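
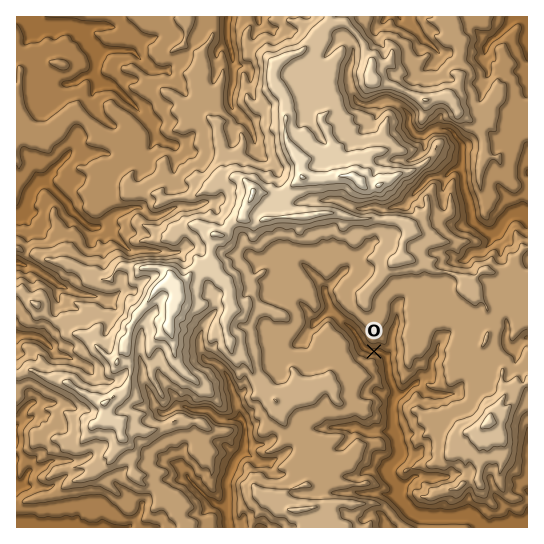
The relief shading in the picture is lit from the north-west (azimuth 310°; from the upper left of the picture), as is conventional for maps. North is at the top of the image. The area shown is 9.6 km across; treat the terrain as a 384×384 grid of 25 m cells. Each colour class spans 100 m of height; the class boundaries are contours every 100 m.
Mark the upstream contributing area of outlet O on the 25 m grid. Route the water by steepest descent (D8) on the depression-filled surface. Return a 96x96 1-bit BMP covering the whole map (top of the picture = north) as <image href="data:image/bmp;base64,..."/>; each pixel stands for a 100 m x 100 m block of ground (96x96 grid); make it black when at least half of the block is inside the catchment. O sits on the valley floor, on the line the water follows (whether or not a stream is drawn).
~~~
<image width="96" height="96" href="data:image/bmp;base64,Qk2+BAAAAAAAAD4AAAAoAAAAYAAAAGAAAAABAAEAAAAAAIAEAAATCwAAEwsAAAIAAAAAAAAA////AAAAAAAAAAAAAAAAAAAAAAAAAAAAAAAAAAAAAAAAAAAAAAAAAAAAAAAAAAAAAAAAAAAAAAAAAAAAAAAAAAAAAAAAAAAAAAAAAAAAAAAAAAAAAAAAAAAAAAAAAAAAAAAAAAAAAAAAAAAAAAAAAAAAAAAAAAAAAAAAAAAAAAAAAAAAAAAAAAAAAAAAAAAAAAAAAAAAAAAAAAAAAAAAAAAAAAAAAAAAAAAAAAAAAAAAAAAAAAAAAAAAAAAAAAAAAAAAAAAAAAAAAAAAAAAAAAAAAAAAAAAAAAAAAAAAAAAAAAAAAAAAAAAAAAAAAAAAAAAAAAAAAAAAAAAAAAAAAAAAAAAAAAAAAAAAAAAAAAAAAAAAAAAAAAAAAAAAAAAAAAAAAAAAAAAAAAAAAADgAAAAAAAAAAAAAAH4AAAAAAAAAAAAAAP+EAAAAAAAAAAAAAf/+AAAAAAAAAAAAAf//wAAAAAAAAAAAA///4AAAAAAAAAAAA///8AAAAAAAAAAAB///+AAAAAAAAAAAD///+AAAAAAAAAAAH///+AAAAAAAAAAAP///+AAAAAAAAAAAP///+AAAAAAAAAAAf///+AAAAAAAAAAAf///+AAAAAAAAAAAf///+AAAAAAAAAAAP///+AAAAAAAAAAAP///8AAAAAAAAAAAP///8AAAAAAAAAAAP///8AAAAAAAAAAAP///8AAAAAAAAAAAP///8AAAAAAAAAAAP///+AAAAAAAAAAAf////AAAAAAAAAAA/////gAAAAAAAAAB/////wAAAAAAAAAB/////wAAAAAAAAAB/////8AAAAAAAAAB/////8AAAAAAAAAB/////8AAAAAAAAAB/////+AAAAAAAAAB/////+AAAAAAAAAAP/////AAAAAAAAAAP/////AAAAAAAAAAHf///+AAAAAAAAAAAAD/AAAAAAAAAAAAAAAAAAAAAAAAAAAAAAAAAAAAAAAAAAAAAAAAAAAAAAAAAAAAAAAAAAAAAAAAAAAAAAAAAAAAAAAAAAAAAAAAAAAAAAAAAAAAAAAAAAAAAAAAAAAAAAAAAAAAAAAAAAAAAAAAAAAAAAAAAAAAAAAAAAAAAAAAAAAAAAAAAAAAAAAAAAAAAAAAAAAAAAAAAAAAAAAAAAAAAAAAAAAAAAAAAAAAAAAAAAAAAAAAAAAAAAAAAAAAAAAAAAAAAAAAAAAAAAAAAAAAAAAAAAAAAAAAAAAAAAAAAAAAAAAAAAAAAAAAAAAAAAAAAAAAAAAAAAAAAAAAAAAAAAAAAAAAAAAAAAAAAAAAAAAAAAAAAAAAAAAAAAAAAAAAAAAAAAAAAAAAAAAAAAAAAAAAAAAAAAAAAAAAAAAAAAAAAAAAAAAAAAAAAAAAAAAAAAAAAAAAAAAAAAAAAAAAAAAAAAAAAAAAAAAAAAAAAAAAAAAAAAAAAAAAAAAAAAAAAAAAAAAAAAAAAAAAAAAAAAAAAAAAAAAAAAAAAAAAAAAAAAAAAAAAAAAAAAAAAAAAAAAAAAAAAAAAAAAAAAAAAA="/>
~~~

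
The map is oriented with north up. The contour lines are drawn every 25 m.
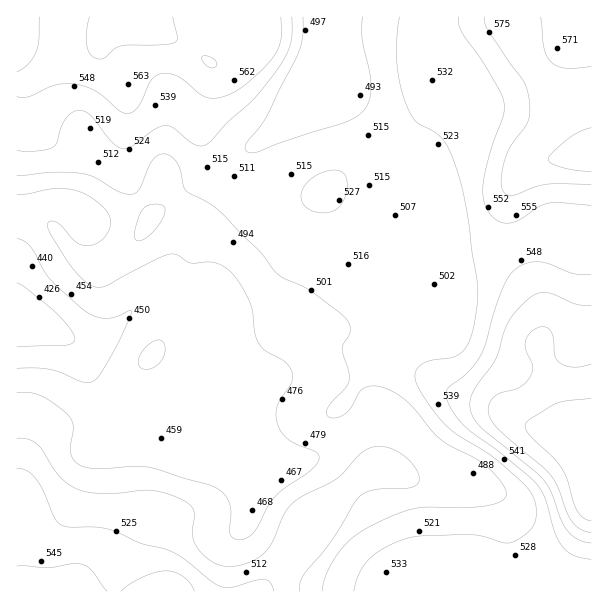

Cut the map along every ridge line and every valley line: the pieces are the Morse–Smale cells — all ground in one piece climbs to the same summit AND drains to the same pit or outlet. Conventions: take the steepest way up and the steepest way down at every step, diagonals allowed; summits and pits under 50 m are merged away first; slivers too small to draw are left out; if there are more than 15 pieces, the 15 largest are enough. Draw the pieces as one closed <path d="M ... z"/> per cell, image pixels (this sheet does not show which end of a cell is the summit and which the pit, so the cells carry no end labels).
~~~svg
<path d="M326 32l-4 28-9 20-24 34-35 32 0 12 4 9-2 33-8 19-24 24-7 14-5 24 2 27-2 12-11-7-37-13-15-4-10 4 36-37 13-27-1-21-23-32-2-8-4 8-18 17-27 16-14 4-9 0-13-12-14-6-21 0-13 6-10 13-3 16 0 81 32 10 26 14 6 6 16 36 27 28 11 3 21-5 19 0 6 6 10 22 4 4 10 6 32 9 13 7 30 2 23-4 33-14 40-24 9-3 11 0 6 3 33 32 18 11-6 13-12 13-11 5-39 6-18 8-23 24-18 24-13 22-1 10 280 0 1-346-23 1-29-7-13 0-15 4-50 3-22 7-8 12-3 11-2-10 0-54-6-13 1-15 12-33 30-26 6-13-1-17-12-19-21-24-10-10-9-5-12-2-73 1z"/><path d="M18 319l-2 1 1 272 292 0 7-19 16-24 34-37 18-8 39-6 11-5 8-7 10-18-18-12-33-32-6-3-11 0-9 3-40 24-33 14-23 4-30-2-13-7-32-9-10-6-4-4-10-22-6-6-19 0-21 5-11-3-27-28-16-36-6-6-26-14z"/><path d="M326 16l-309 0-1 220 6-21 7-7 9-4 25-2 14 6 13 12 9 0 14-4 27-16 18-17 4-8 2 8 23 32 1 21-13 27-33 34 8-1 14 4 37 13 11 7 2-12-2-27 5-24 7-14 24-24 8-19 2-33-4-9 0-12 35-32 29-42 7-27z"/><path d="M591 16l-265 1 0 18 6 2 73-1 21 7 31 34 12 19 1 17-6 13-30 26-12 33-1 15 6 13 0 54 2 10 3-11 8-12 22-7 50-3 15-4 13 0 29 7 23-2z"/>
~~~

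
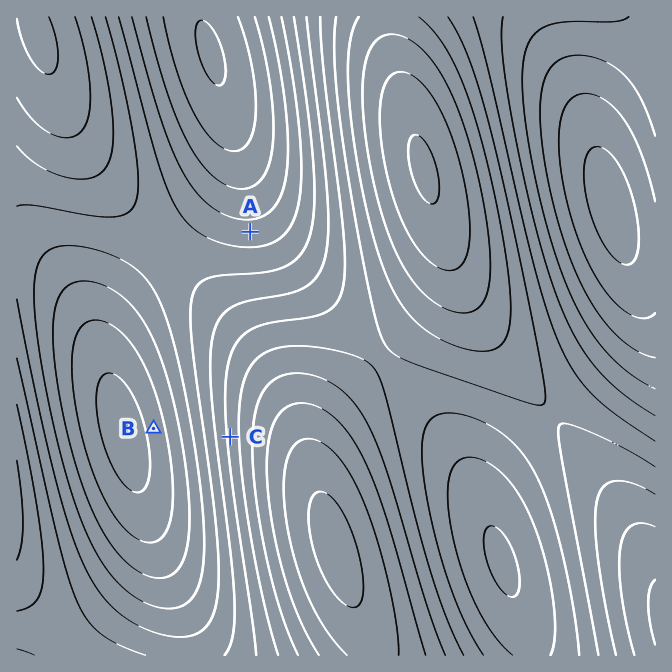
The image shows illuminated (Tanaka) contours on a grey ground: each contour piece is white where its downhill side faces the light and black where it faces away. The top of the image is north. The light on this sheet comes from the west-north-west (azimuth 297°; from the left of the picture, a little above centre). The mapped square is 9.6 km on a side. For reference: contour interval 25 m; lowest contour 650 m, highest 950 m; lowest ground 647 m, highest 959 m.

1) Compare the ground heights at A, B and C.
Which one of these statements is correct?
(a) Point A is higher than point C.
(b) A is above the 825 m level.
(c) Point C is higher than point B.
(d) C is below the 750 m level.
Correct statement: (c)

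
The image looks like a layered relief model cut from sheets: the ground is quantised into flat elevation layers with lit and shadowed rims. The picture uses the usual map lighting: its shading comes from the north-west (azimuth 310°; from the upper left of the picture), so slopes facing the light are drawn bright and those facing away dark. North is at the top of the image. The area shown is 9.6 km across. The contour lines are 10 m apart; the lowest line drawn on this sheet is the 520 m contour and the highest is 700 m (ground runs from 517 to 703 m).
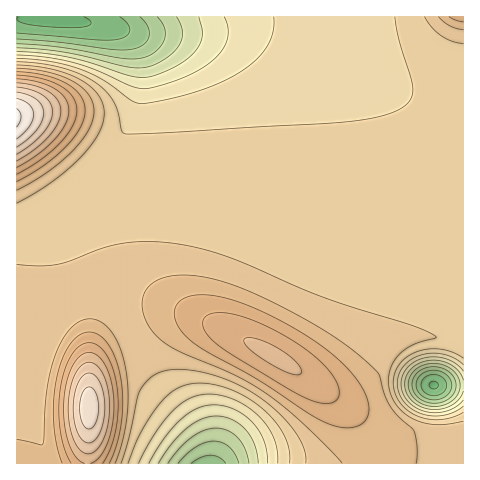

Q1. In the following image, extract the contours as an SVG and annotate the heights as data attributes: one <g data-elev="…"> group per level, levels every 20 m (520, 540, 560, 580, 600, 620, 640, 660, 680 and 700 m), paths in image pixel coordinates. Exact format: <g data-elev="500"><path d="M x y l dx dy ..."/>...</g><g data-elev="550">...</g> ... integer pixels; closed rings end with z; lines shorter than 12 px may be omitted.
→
<g data-elev="520"><path d="M433 389l-3-1-1-4 2-2 4 0 3 1 0 3z"/><path d="M84 17l7 4-1 4-7 2-13 1-43-4-8-3-2-2 1-2"/></g><g data-elev="540"><path d="M191 463l10-6 9-2 8 2 8 6"/><path d="M430 399l-7-3-5-5-2-6 1-6 4-5 6-3 8-1 7 2 6 4 3 5 1 4-1 6-4 4-5 3-5 2z"/><path d="M140 17l8 9 1 10-5 9-12 4-19 1-56-8-40-3"/></g><g data-elev="560"><path d="M168 463l12-15 12-11 12-7 12-2 12 3 10 7 7 11 4 14"/><path d="M431 406l-10-2-8-7-4-8 0-8 4-9 7-6 11-3 10 1 8 4 7 6 4 8 0 8-4 7-7 6-9 3z"/><path d="M176 17l7 15-1 7-2 6-6 7-8 7-11 5-9 3-20 0-66-16-43-3"/></g><g data-elev="580"><path d="M149 463l15-24 17-20 16-11 17-3 10 1 11 4 9 5 9 8 6 8 5 10 3 11 1 11"/><path d="M463 400l-7 6-9 5-12 2-10-2-10-4-8-6-4-9-2-8 2-9 4-7 9-7 9-3 12-1 10 2 9 5 7 7"/><path d="M224 17l4 10 0 11-5 10-7 9-12 10-15 8-18 7-21 6-9 1-8-2-37-17-26-8-25-5-28-2"/></g><g data-elev="600"><path d="M128 463l13-31 11-18 10-14 9-8 9-5 9-3 11-1 16 2 16 5 17 9 15 11 12 13 9 14 4 14 1 12"/><path d="M463 412l-10 5-12 3-11-1-12-3-11-6-7-7-5-10-2-10 2-11 4-8 8-7 10-5 11-3 13 0 12 3 10 6"/><path d="M395 17l4 24 13 41 1 8-1 7-6 8-13 7-17 5-23 4-180 11-48 2-3-3-4-19-5-11-8-11-10-8-16-8-18-7-21-4-23-1"/></g><g data-elev="620"><path d="M115 463l7-21 5-23 1-22-1-22-5-21-7-17-10-12-10-6-11 1-10 5-9 10-8 15-6 18-4 18-3 54-2 5-25-6"/><path d="M416 463l1-16-3-15-17-17-7-9-5-11-7-22-20-18-25-19-29-18-37-18-26-12-25-8-22-4-19-1-15 4-12 8-5 11 0 14 6 14 10 13 18 11 57 25 31 18 36 28 41 42"/><path d="M17 190l30-18 26-21 16-21 4-10 1-9-1-8-4-8-7-7-9-7-25-9-31-4"/><path d="M438 17l11 9 14 4"/></g><g data-elev="640"><path d="M103 463l7-14 6-18 2-20-1-21-3-19-7-15-9-10-9-3-9 3-9 9-6 15-5 19-1 21 1 21 5 18 6 14"/><path d="M319 403l9 0 7-2 4-5 0-7-4-10-6-9-22-20-32-20-32-13-13-3-12-1-8 1-6 4-1 5 2 7 6 9 9 8 72 44 15 8z"/><path d="M17 174l24-15 19-16 13-18 4-15-1-7-4-7-12-10-19-8-24-3"/></g><g data-elev="660"><path d="M84 453l8 0 9-8 5-14 3-18 0-17-4-17-7-12-8-5-7 2-7 8-5 13-3 17 1 17 3 15 5 13z"/><path d="M17 161l17-11 14-13 9-13 4-13-3-10-9-9-14-6-18-3"/></g><g data-elev="680"><path d="M87 428l4 0 4-3 4-15-3-17-4-5-3-1-4 2-2 3-3 14 1 14z"/><path d="M17 147l11-8 8-9 6-8 2-9-2-8-6-6-8-4-11-3"/></g><g data-elev="700"><path d="M17 127l4-10-1-5-3-4"/></g>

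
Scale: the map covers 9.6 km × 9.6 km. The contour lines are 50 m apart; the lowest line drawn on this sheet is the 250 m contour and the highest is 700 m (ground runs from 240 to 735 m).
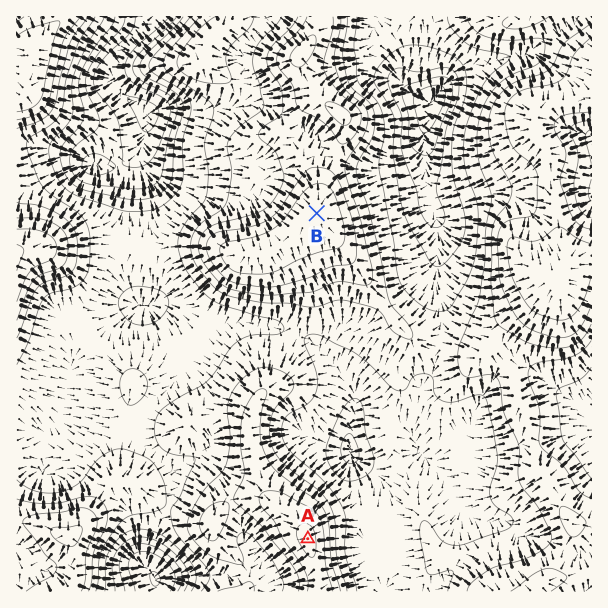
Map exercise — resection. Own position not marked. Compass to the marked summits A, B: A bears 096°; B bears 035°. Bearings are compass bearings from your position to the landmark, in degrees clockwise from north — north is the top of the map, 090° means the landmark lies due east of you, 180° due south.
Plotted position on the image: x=104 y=517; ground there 570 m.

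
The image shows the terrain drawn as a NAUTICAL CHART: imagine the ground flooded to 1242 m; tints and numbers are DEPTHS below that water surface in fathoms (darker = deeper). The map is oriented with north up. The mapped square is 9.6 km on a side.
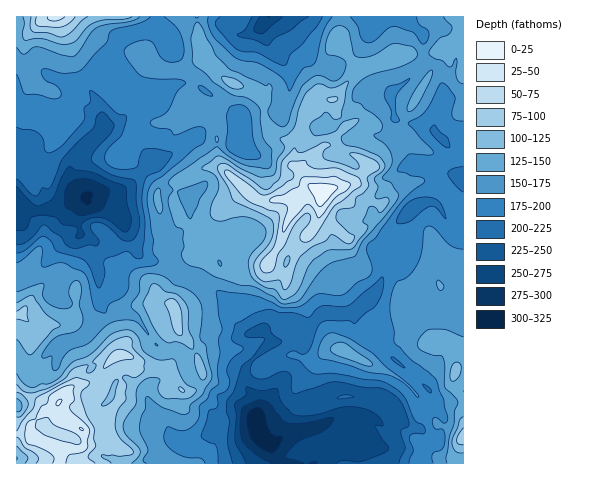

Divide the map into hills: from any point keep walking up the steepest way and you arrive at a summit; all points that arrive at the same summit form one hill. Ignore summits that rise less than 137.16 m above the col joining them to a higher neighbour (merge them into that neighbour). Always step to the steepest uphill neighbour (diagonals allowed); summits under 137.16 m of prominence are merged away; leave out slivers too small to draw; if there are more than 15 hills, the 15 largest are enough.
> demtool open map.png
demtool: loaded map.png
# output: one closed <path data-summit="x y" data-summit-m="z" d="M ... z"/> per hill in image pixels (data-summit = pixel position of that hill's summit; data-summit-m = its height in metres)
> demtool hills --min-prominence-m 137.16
<path data-summit="325 192" data-summit-m="1237" d="M463 16l-305 0-3 12-12 1-18 6-19 25-14 14-4 8 0 7 10 14 5 18-8-8-14-7-8 0-16 7-9-1-9-5-4 2-7 17 0 6 4 7-2 7-4 5-10-3 0 115 2 4 9 7 6 0 5-2 14-19 15-12 15-7 16 8 11 0 13-11 2-5 17 30 12 5 12-1 20 14 18 7 25 21 6 19 10 11 9 1 11-2 5 5 1 7-24 25-1 15 13 21-3 12 1 15 5 9 13 12 4 12 145 0 0-3-5-6-11-4 11-1 4-3 1-14-6-5 9-17 8-7 1-5-15-18-30-24-19-20 7-7 0-5-12-24 12-13 6-15-2-8-6-10 0-6 11-17 25-25 12-5 11 1 6 5 11 22 7 5 5 0z"/><path data-summit="59 403" data-summit-m="1200" d="M124 226l-2 5-13 11-11 0-16-8-15 7-15 12-14 19-5 2-11-2-6-8 0 199 261 1 0-4-3-8-13-12-5-9-1-15 3-12-13-21 1-15 24-25-1-7-5-5-11 2-9-1-10-11-6-19-25-21-18-7-20-14-12 1-12-5z"/><path data-summit="463 438" data-summit-m="1101" d="M433 202l-9 0-12 5-25 25-8 12-3 11 6 10 0 14-7 13-9 10 12 23 0 5-7 7 19 20 30 24 15 18-1 5-8 7-9 17 6 5-1 14-4 3-11 1 11 4 6 9 39 0 1-228-5-1-7-5-11-22z"/><path data-summit="56 17" data-summit-m="1166" d="M157 16l-140 0-1 131 10 4 4-5 2-7-4-7 0-6 8-19 21 6 16-7 8 0 14 7 7 7 0-4-4-13-10-14 0-7 4-8 14-14 19-25 18-6 12-1z"/>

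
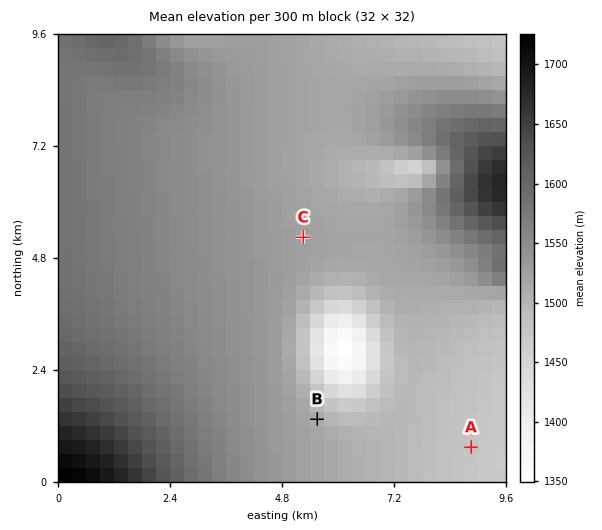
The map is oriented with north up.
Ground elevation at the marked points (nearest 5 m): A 1475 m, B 1510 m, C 1525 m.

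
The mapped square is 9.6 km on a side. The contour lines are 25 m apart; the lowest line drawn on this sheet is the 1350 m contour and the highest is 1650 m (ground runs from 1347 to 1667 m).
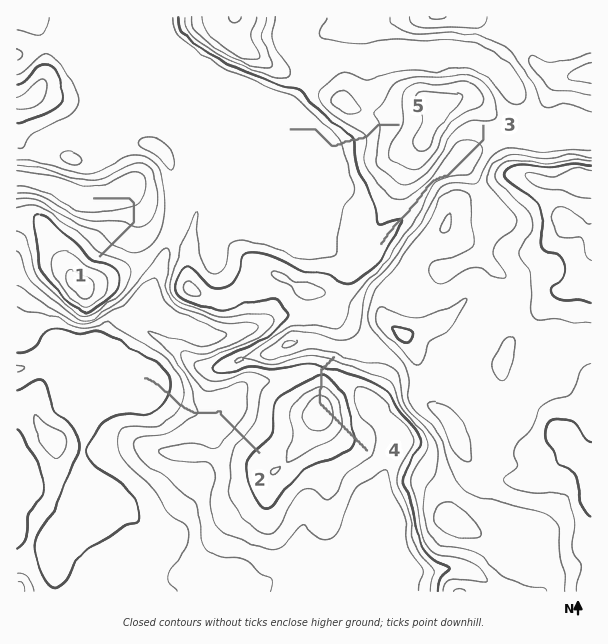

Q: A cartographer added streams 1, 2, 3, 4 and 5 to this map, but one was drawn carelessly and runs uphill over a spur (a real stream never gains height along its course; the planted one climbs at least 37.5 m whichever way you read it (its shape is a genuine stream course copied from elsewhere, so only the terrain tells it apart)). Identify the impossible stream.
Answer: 4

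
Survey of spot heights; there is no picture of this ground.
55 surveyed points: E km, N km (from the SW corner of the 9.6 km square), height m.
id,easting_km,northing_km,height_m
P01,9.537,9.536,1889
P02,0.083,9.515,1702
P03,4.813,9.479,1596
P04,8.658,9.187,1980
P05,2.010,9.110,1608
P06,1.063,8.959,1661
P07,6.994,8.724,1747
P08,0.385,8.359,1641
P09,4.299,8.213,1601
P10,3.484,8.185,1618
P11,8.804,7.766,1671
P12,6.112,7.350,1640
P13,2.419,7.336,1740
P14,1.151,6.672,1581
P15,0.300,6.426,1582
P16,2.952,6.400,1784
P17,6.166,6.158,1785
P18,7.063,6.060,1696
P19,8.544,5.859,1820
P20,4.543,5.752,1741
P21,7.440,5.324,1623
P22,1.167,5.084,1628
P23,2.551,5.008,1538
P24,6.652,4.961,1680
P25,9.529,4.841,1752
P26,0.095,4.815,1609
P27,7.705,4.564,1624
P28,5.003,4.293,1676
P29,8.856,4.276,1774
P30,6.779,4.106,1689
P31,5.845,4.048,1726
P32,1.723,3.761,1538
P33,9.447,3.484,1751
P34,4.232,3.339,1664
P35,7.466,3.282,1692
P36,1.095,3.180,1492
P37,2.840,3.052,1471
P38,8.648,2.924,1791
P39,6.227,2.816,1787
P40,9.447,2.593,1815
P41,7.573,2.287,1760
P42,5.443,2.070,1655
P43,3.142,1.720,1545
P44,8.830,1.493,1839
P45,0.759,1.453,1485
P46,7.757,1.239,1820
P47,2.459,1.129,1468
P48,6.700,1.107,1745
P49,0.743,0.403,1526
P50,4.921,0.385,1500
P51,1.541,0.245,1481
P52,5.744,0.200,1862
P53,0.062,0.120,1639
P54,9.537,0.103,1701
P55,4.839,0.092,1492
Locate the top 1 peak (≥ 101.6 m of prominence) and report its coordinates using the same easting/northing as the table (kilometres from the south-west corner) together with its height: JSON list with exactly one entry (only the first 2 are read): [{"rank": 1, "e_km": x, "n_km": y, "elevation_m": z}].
[{"rank": 1, "e_km": 8.61, "n_km": 9.34, "elevation_m": 1998}]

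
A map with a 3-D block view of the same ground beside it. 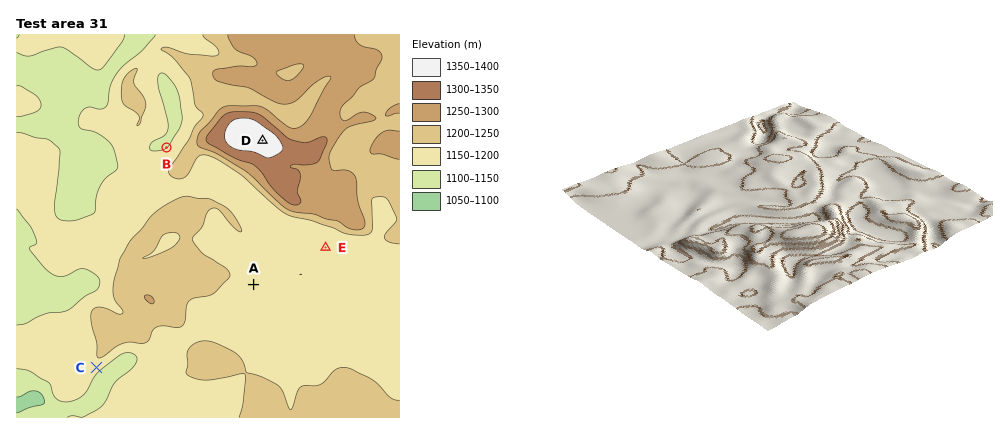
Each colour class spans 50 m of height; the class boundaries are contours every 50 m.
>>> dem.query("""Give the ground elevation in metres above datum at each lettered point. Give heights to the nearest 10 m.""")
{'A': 1190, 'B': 1150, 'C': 1180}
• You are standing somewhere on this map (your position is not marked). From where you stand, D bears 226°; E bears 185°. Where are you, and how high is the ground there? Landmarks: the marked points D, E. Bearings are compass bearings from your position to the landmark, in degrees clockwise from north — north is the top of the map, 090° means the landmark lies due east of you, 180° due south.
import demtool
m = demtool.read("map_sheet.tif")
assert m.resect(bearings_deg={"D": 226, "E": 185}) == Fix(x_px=342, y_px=64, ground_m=1270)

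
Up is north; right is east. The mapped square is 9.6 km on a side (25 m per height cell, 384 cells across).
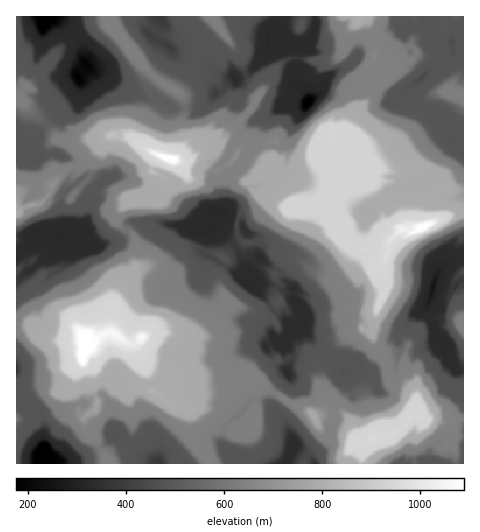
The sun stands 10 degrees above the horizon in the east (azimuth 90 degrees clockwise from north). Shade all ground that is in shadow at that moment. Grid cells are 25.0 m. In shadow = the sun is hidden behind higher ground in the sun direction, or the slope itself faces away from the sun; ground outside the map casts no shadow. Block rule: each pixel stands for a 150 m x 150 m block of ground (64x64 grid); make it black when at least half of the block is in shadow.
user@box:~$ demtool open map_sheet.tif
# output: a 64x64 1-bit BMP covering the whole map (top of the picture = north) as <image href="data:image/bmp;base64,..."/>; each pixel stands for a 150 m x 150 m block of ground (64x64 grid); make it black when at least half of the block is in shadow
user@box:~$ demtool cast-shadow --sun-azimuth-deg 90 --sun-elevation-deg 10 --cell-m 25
<image width="64" height="64" href="data:image/bmp;base64,Qk0+AgAAAAAAAD4AAAAoAAAAQAAAAEAAAAABAAEAAAAAAAACAAATCwAAEwsAAAIAAAAAAAAA////AAAAAAB/8B/gf/+Bnn/wH8H//wAYf/Afg//+AJA/wD8GP/8AAD+DvgAf/wAAP4c8AB//4EB/xj8AH+/8AP3gfACfx/8A+ed4AB4H/wD8LmAADcP/gPgIIAAD4/+A/AAAAAfj/wD/A8AAA+H/gf4HgAADAfgB/4cAAAOD8gf/gAAAC4fiD/+CAAAfj4Mf/4DAAA//4x//gMAAD//gP/+IAAAP/8A+/gAAAAf/wP7+AAAAD//g//+AAAAf//B8//AACD//8H7/+AA4f//wP//wADj///Af//gAAf//4B7//AAD///AH///gAH//8AA3/8AC///gAAH/wAP//4AAAf/gD///AgCA/+A///4DQAH/gH///h/gB/8A///8H/gA/gB//4AfAAH/gH//AAGAGf+AP/+AAAAG/8AP88AAAAZ/8APg/AAAA1/5x+D8AAAAL/+B8PgAAD4f/wD5+AAAP///APnwAAA///wA//AAAD//4AB/8AAAP//AAH/4AAA//8HAP/gAAB/8ABwf/AAAIfwAnB/+AAAgfgDeZ/8AAcA8AcPz/8APwD4Ph/H/AD4AH78D+f8AfiA//ADw/4AfIH/4APj/wAuAf/AA3P/gAAR/4ACP//AADn/AwAf/OCAHf4HDh/8wAAf/gZ8H/wBAj/8APgf/AAAP/gP8D//AAB/8B/gH/8AAA=="/>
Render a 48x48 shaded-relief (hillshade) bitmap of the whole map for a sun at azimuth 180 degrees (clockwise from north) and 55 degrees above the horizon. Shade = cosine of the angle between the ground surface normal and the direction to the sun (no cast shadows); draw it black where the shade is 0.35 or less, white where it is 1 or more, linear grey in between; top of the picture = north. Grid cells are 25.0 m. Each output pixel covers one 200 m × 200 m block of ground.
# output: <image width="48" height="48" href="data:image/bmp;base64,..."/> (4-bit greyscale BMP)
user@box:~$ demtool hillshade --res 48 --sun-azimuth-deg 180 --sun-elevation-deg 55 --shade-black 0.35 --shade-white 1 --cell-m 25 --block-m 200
<image width="48" height="48" href="data:image/bmp;base64,Qk32BAAAAAAAAHYAAAAoAAAAMAAAADAAAAABAAQAAAAAAIAEAAATCwAAEwsAABAAAAAAAAAAAAAAABEREQAiIiIAMzMzAERERABVVVUAZmZmAHd3dwCIiIgAmZmZAKqqqgC7u7sAzMzMAN3d3QDu7u4A////AJq77Nu5abveu+y2q8y92ny3fu7d7///7Jrd7d3YWrvdvdyozu7MypzaW93u7v/u26zu7d3Xi9u83cus7u3LvMzcdqvO7u7svM3u7t27ze3N3dy93My6vt3rhUaave7cvLvu3c3d7t3u7u7bu6uqzs3LhRATWt26qpvN3brc7t3+3t3Lu7qb3bl6pTMABbpnlqvd7uy87u7uy7u7u7rOymSKlFdDM3YzRbvL3u7O7d7bu7uqu7vddEaqVXZYdVMzaqq5re7uy73Lu7uqu7ulRZiFWZmbpkM3h5mbre/tvN7ru7uKu7pWeKlWq6q7qFRIVrqbrN/d3d3Lu7p6uoVZrKqKu7zbqmRle827qc3d/ty7u7qruVZmmpq7zd3bmHZnrLzbuqvd7c28y7u7uomHiGer3u7ad5l6u73Kmqmc2pqsy7qauqrMynarzd7piJqby6uqeXVod5aZmpZ6uKvOy6mru6zKunarumV6iHeIioVEVlabqsu8vLqau5rcumWphUNGdFeaqVQBRXmqvLqK2ryqq5jcuqmpdFQyQQNXhXdWiqdpplVqmsy8q6eduruqd4dTIzM1V6iru3VnUjWJnNzMvNq8qpqqh3aWNERFeqq7unmnVHq7ztzMvd3LqHm6mahmVDRDV6vLuIuoibu73cu7zc27h3m7mJp2ZUIRFFaahZqarMy7y7u73dy7qZrLuKmqmXUyM2Z1V6h4it3MvMzdzdu7y7zdzMqru7qqh5dFiFZ2e7zb3u7d3Lq6zcze7ey7u7vN3HV5dViam5zd7u7dy4aavv3N7t7u3dzM7ZvLvMu7qs3u7/7cumZXiZzczd3u7u683v///ty7ubzd3u7buYplRDE4vKzd7u2orv//3d3t26vbm7u7usy4ZVVFaoms3Ny2dqzM3e7//rvLZWirvN7bqZqqqYqr27zIU1i7z/7u/uy7p1aru83cu7u7p2eKzc3bd4rN7uvN25q7u6qru7vMu7u6dVVWet3u7Mzu/7rcu2a7qry7u7u6q7qFRYmGaLzv/t3d2prNy6Z5eKu7u7uWm6ZDJLu73L3e/ty3NWm8yrlVZXm7u7t4q3Vkabu73KvM3MgwA1m6uqp3lDWru7hqqFhXq7zJZnZ6qVEBIjVmepZVVABqqnWIZHZ6u93JdiI0MxJFRCAVeJdzJAADVVdkI1WrvO2qqCAQEjVmeIUkZY23RkAAFIhCRWm7zduapnQSRFV5zLqDV1y6iaQANFV3irvO7aqqdodUR4m93Jqpd3a6u85xaGesy7q824iZWGeHWLzclnq8hnR6u83FObq93bqGd2aqqZiKmc3HV5u7u6Vau7ztVIu73dunV5l7y8u7u91mibu73thVm8ze6Em7vd27mblnys3cy9dpiru7zsuGe7ma7ai7uru7qqaFas7tzZR5q7u77KqqmqeJreurp4i7u4Z1ar3d21aavLu92aq7vOuKvP26ZXm7u3dlabzNxnq6u7veibzLu+yKze7KaZu7u3d3OJu8pay5u7vsar3bus2Zze7Ji7u7uw=="/>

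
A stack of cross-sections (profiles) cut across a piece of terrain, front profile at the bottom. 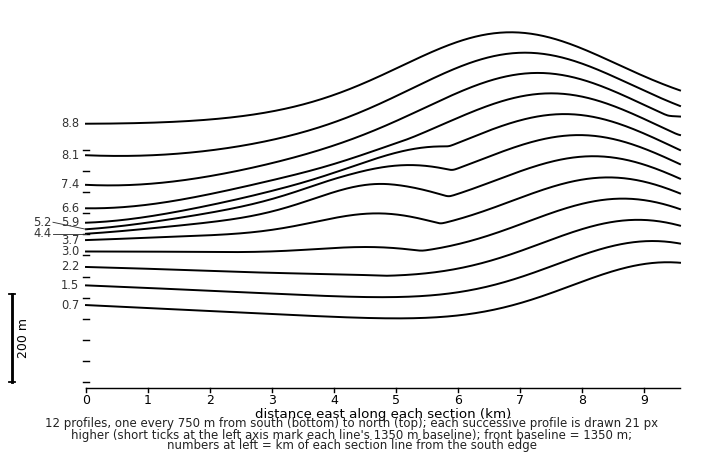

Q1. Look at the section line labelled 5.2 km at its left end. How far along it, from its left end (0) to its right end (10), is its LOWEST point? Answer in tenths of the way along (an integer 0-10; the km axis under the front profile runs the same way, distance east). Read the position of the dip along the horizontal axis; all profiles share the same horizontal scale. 0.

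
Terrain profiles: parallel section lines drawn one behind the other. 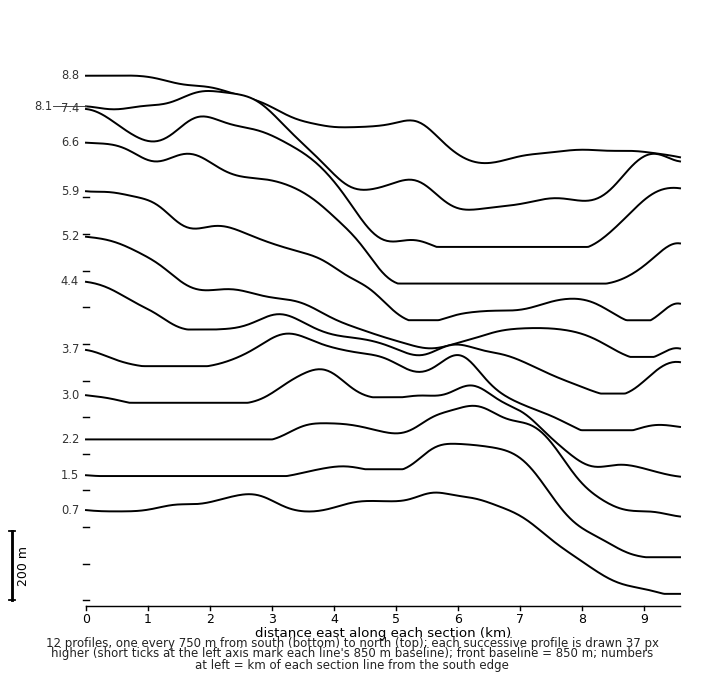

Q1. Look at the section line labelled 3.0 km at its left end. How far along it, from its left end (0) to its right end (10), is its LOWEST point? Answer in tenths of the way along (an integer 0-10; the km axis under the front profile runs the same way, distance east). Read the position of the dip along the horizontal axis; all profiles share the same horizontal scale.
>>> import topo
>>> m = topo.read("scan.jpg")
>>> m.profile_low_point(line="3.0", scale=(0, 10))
10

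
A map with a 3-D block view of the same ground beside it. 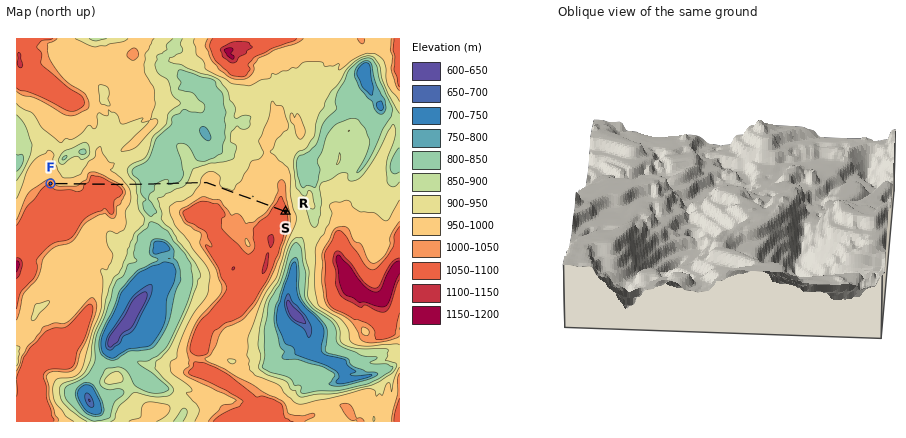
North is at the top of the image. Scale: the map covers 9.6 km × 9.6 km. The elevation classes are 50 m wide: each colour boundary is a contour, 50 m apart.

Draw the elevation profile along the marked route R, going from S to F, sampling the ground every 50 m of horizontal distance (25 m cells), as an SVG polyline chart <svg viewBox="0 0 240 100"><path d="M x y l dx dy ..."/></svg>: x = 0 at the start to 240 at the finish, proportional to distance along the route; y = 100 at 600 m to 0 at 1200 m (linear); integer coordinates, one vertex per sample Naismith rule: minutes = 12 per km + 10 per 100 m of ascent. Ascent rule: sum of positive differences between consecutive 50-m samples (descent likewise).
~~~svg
<svg viewBox="0 0 240 100"><path d="M0 20l2-1 2 0 2 0 2 0 2 0 2 2 2 8 2 4 2 1 2 0 2 0 2 1 2 0 2 0 2 1 2 1 2 1 2 1 2-1 2-1 2-1 2 1 2 1 2 1 2-1 2 0 2 0 2 1 2 0 2-1 2 0 2 1 2 1 2 0 2-2 2-2 2-1 2 0 2-1 2 0 2 0 2 1 2 0 2 2 2 4 2 5 2 3 2 0 2 1 2 0 2 0 2 0 2 1 2 2 2 2 2 1 2 1 2 1 2 1 2 0 2 0 2-1 2-2 2 0 2 0 2 1 2 1 2 2 2 1 2 2 2 1 2 0 2 0 2-1 2-4 2-6 2-3 2 0 2 0 2-1 2-2 2-5 2-5 2-2 2-1 2-3 2-3 2-5 2-2 2-2 2 0 2 0 2 0 2 0 2 0 2 1 2 0 2-1 2 0 2 1 2 1 2 2 2 3 2 4 2 3 2 1 2 0 2 0 2 0 2 0 2 0 2 0 2 0 2 0 2 0 2 0 2 0 2-1 2-2 2-3"/></svg>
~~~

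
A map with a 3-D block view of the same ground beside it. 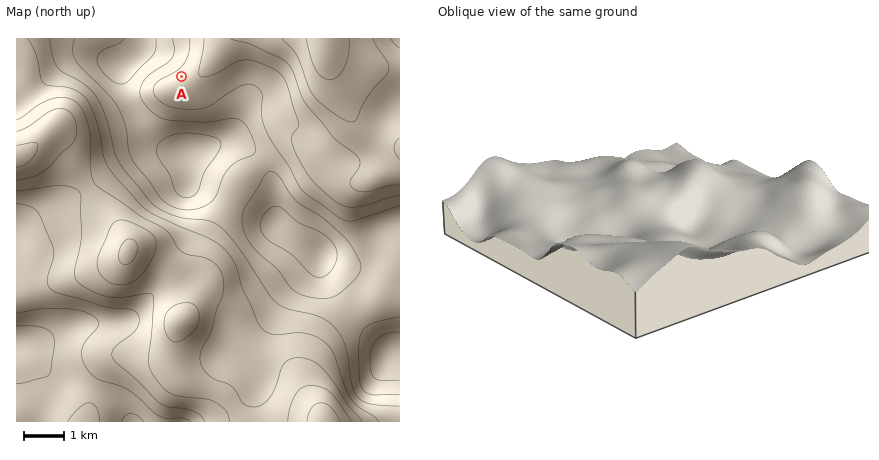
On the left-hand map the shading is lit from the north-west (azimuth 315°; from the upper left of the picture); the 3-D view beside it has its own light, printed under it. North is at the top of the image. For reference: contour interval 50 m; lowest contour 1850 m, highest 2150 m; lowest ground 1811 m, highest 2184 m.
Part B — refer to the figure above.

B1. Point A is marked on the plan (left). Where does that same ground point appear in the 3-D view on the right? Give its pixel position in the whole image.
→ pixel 761 239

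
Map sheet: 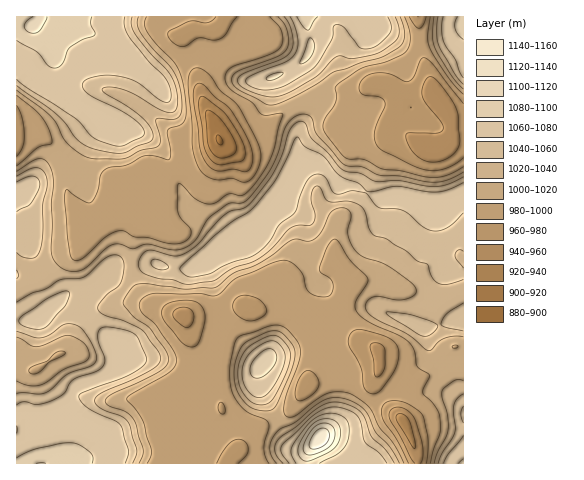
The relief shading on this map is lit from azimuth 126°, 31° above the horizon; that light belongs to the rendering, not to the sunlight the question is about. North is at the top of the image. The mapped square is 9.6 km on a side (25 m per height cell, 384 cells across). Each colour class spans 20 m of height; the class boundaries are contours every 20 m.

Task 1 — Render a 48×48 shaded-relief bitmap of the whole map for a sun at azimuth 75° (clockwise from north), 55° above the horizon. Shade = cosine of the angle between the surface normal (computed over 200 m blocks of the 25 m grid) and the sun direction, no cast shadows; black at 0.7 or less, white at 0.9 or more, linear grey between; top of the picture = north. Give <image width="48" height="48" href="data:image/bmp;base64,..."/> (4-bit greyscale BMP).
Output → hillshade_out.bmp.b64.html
<image width="48" height="48" href="data:image/bmp;base64,Qk32BAAAAAAAAHYAAAAoAAAAMAAAADAAAAABAAQAAAAAAIAEAAATCwAAEwsAABAAAAAAAAAAAAAAABEREQAiIiIAMzMzAERERABVVVUAZmZmAHd3dwCIiIgAmZmZAKqqqgC7u7sAzMzMAN3d3QDu7u4A////AIiaqqqqrN3KmZmamYhSI1eImZm9/9QCZ5mZmaqZq97KmZmaqYdCNDabuqrO/7QSVoiZmZmZrO7KmZmZmYdTVCOd3Lze/pNERYiJmZmave26mZmZmYhmZSJ97c7+/GRVRIiJmZmrze25mZmZmId3lzJr3N/+6URlM5mZmavMzNupmZmZh2V5ulNZvO/ttkZkM6qZmbzMu7qpmZmZdCSL24ZYvN26hmdlVaqYiZq7qqqZmZmZYhWc7ah4q8uYeIh3eLqXZ4mZmaqpmZmYUCec7riImruXiZh4iLqXZ4iYmaqqqpmYQDeb7smJmauneIiIiamYiId3iaq7y6mYUSab39qZmaunZ3eJmZmZmYZFeau93KmYYjaL79qZmrunZ2aKmXeJmHQ2iaze3KmIdUWL79qZmruXZlaaqVaJmGRXmr3u25iIh3d67sqZmql2VEaamGeKqHZ5q83ty5d4mZmJy6mZmYdURWmph4iaqYmau8zMy4Z4mqmZqqmIiHVFeJqYh4iJqqqrq8y7uXZ5qqiImZiIiGV5qpmZiIiImqqqq7qph3d5qpiJmYh4mHaKqZmJmZmIiqmaq6mHdmd5qpmZmHeKqYiamIeImZmZiZmZq6h2ZneKupmZiHeaqYiZh3d4mZmqqpd5u5Znh4iaqpmZiImqmYiHd3iImpmru5dnq4Z5qYiZmZqpiImqmHd3d4mJmom8u5hnmpebuXeJmZq7qImqhmeIiJiJmom8uqmHmqm7qGVomZq7uYmqdWiImYiJmYnMy6mYmqqqmGRXiJmruomqdniJiIiJmYnMy5mZmaqZh2ZmeImqqpm7hniIiHeJqprMy5mamZmYd3iHeIiaqqq7lmd4h3iJqprNypmqmZmYd4qYeHaJqruph2Z4iIiZmqrNyomqmZmYeKqoiXRomruXeHeImZqpmarNyYmqqZmYeaqpmoRGiruGiZqZmrupiIrOyYmqmZmYiaqqqpU0eaqHq7y6q8uodmi9uYmZmZmIirvLqoUyWJmb3LzLq7upd2erqHeIeJmImr3smGRDN5m+7Ku6q7uph2eKl2Z2eKmJu778lkRUJpvf66qqq7uod2eIZVZniZm8yr/7dCR1Jaztupqqq6mYh3eGVWZ4iavdus/qUzWGNa3cqZqqqpiJmHd1RWeImr3bmt/YQ0eHVq3LqZmqqImrl3ZDRniZrMyXjP+1NFZ4iJu6qZmqmJrLhUMjaImrzKhmr/6ERVVYmZmaqpmamazJVBFHiau7qXZoz/xkVDNXmqqZqqqqmbynMjWJmbuph3eK7/plMjV4mqqqqqqZiauUEHiZmaqYiIic/8l2RGeJqqq6qqqYiapyAIiImZmZiZq+/amId3d3iZq6mZmIiapgAoiImZmZmazu25mZmZiHVXq7mIiJqqgwNYiJmZmZmr7tupmZmZmYUkm7mHiau7chV3eZmZmZq9/sqZmZmZmYQUi7mHiazccSZ3iamZmarO7KmZmZiJmHMEmqmIia39cSZ3iZmaqqre26mZmZmIh1EVm6mJib79YCZw=="/>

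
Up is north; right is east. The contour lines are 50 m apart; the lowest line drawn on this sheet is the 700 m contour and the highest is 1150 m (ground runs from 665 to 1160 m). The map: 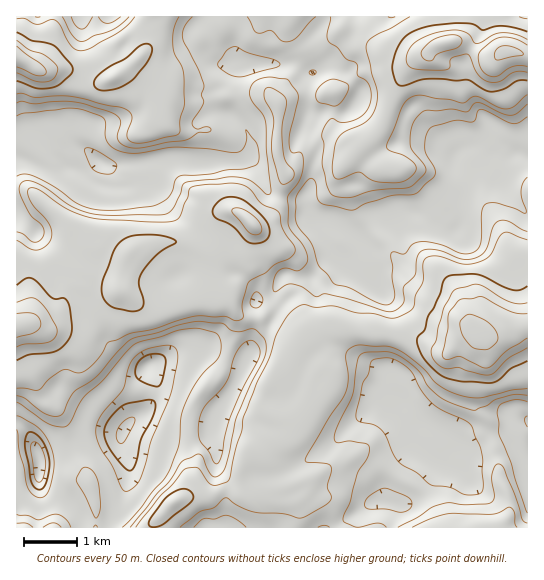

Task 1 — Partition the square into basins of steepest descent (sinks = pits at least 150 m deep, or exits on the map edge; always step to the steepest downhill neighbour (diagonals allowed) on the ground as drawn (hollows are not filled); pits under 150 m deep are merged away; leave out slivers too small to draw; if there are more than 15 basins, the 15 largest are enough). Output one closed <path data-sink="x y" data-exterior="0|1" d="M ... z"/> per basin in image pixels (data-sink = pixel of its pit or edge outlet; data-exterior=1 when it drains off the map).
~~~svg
<path data-sink="39 462" data-exterior="0" d="M527 16l-373 0-5 26-5 11-18 16-20 12-11 0-14-8-15-4-27 2-23-13 1 470 136 0 2-6 10-12 14-11 14-3 17 0 11-5 17 0 4 2 8-2 13 0-7-8-7-30 26-13 11-3 6-8 1-7 8-7 10-16 12-9 6-13 0-4-4-6 0-13-13-21 3-2 14-4 17 0 23 6 44 3 28 15 6 1 14-12 12-7 8 3 10 0 12-5 25-5z"/><path data-sink="527 421" data-exterior="1" d="M527 327l-24 4-12 5-10 0-8-3-12 7-14 12-6-1-28-15-44-3-23-6-17 0-16 5 12 22 0 13 4 6 0 4-6 13-12 9-10 16-8 7-1 7-6 8-11 3-26 13 7 30 8 7-14 1-5 2-7-2-17 0-11 5-17 0-14 3-14 11-10 12-2 5 374 1z"/><path data-sink="81 17" data-exterior="1" d="M153 16l-136 0-1 41 23 14 27-2 15 4 14 8 11 0 20-12 18-16 4-7 5-20z"/>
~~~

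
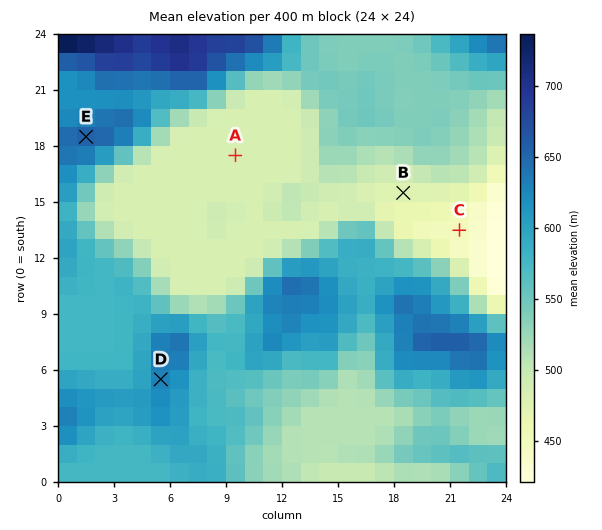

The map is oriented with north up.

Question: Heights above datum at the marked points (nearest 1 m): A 482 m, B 476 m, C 449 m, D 631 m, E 655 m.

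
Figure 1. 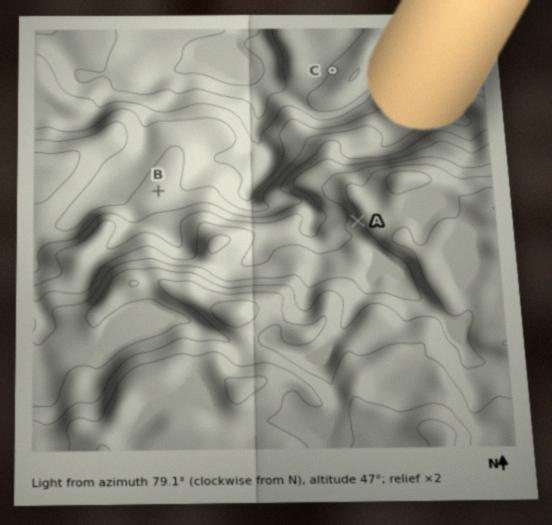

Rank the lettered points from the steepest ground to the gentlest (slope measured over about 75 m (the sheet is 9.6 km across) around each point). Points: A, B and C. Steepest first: A C B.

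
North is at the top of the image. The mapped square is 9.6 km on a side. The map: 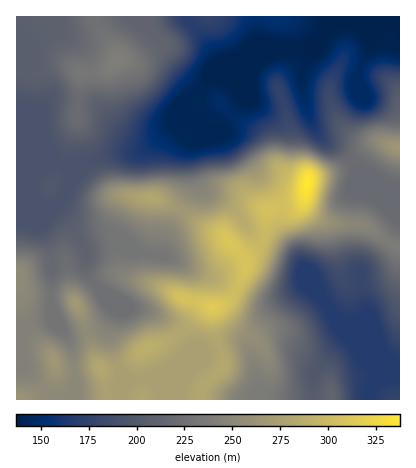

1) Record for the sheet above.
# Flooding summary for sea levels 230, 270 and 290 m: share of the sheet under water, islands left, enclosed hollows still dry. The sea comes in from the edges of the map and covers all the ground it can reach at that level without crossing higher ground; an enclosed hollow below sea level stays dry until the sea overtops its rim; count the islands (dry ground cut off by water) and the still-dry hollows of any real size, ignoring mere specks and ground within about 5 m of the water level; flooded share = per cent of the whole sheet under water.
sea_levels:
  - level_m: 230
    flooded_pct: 59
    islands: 1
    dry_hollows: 0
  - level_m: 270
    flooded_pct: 83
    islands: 1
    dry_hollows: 0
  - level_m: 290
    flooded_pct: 94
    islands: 1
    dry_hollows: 0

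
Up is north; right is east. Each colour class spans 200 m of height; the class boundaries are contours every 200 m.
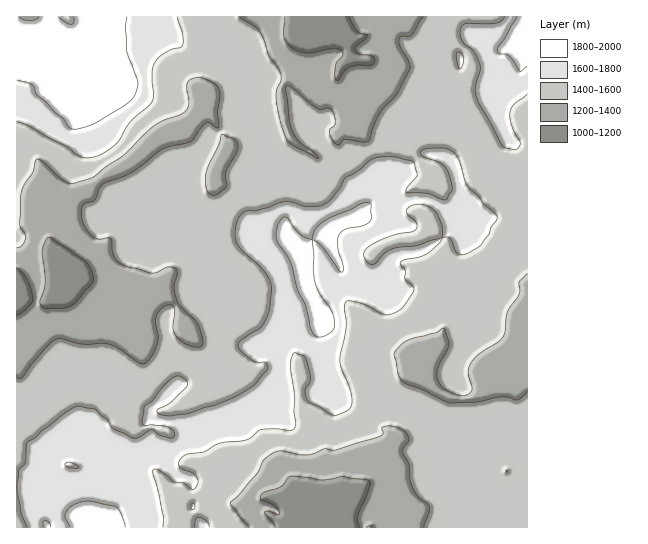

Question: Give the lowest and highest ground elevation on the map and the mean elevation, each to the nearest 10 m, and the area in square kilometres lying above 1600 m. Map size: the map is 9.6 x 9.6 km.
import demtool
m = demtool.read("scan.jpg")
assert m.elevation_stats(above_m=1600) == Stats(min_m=1060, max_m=1990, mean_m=1510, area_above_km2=26.2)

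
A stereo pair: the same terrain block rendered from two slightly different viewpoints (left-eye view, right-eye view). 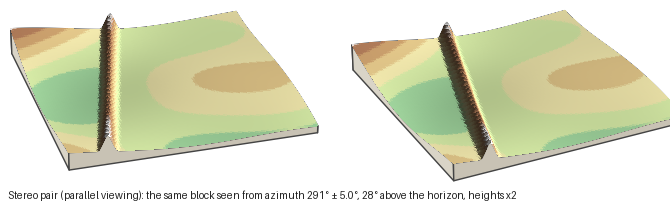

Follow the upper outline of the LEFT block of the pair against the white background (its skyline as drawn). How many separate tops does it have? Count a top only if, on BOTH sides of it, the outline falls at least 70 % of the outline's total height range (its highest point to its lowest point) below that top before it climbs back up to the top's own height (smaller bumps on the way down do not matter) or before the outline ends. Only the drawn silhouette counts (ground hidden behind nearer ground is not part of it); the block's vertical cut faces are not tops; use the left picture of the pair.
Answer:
0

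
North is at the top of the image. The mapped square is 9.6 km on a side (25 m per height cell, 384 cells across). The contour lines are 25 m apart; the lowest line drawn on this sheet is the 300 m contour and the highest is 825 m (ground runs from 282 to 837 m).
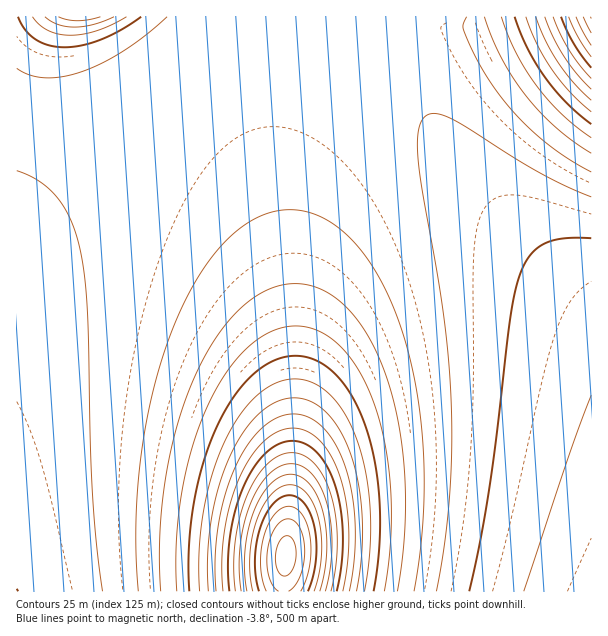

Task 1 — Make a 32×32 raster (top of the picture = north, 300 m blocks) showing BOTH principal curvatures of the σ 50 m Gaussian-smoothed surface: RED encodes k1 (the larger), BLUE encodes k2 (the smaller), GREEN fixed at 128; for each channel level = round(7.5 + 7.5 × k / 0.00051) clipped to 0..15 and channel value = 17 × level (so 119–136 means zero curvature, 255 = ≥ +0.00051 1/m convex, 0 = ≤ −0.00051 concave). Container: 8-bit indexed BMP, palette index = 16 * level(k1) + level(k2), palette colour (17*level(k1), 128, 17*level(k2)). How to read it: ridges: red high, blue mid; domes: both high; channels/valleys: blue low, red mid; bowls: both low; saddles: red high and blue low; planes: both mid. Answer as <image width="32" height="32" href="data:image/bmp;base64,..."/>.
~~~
<image width="32" height="32" href="data:image/bmp;base64,Qk02CAAAAAAAADYEAAAoAAAAIAAAACAAAAABAAgAAAAAAAAEAAATCwAAEwsAAAABAAAAAAAAAIAAABGAAAAigAAAM4AAAESAAABVgAAAZoAAAHeAAACIgAAAmYAAAKqAAAC7gAAAzIAAAN2AAADugAAA/4AAAACAEQARgBEAIoARADOAEQBEgBEAVYARAGaAEQB3gBEAiIARAJmAEQCqgBEAu4ARAMyAEQDdgBEA7oARAP+AEQAAgCIAEYAiACKAIgAzgCIARIAiAFWAIgBmgCIAd4AiAIiAIgCZgCIAqoAiALuAIgDMgCIA3YAiAO6AIgD/gCIAAIAzABGAMwAigDMAM4AzAESAMwBVgDMAZoAzAHeAMwCIgDMAmYAzAKqAMwC7gDMAzIAzAN2AMwDugDMA/4AzAACARAARgEQAIoBEADOARABEgEQAVYBEAGaARAB3gEQAiIBEAJmARACqgEQAu4BEAMyARADdgEQA7oBEAP+ARAAAgFUAEYBVACKAVQAzgFUARIBVAFWAVQBmgFUAd4BVAIiAVQCZgFUAqoBVALuAVQDMgFUA3YBVAO6AVQD/gFUAAIBmABGAZgAigGYAM4BmAESAZgBVgGYAZoBmAHeAZgCIgGYAmYBmAKqAZgC7gGYAzIBmAN2AZgDugGYA/4BmAACAdwARgHcAIoB3ADOAdwBEgHcAVYB3AGaAdwB3gHcAiIB3AJmAdwCqgHcAu4B3AMyAdwDdgHcA7oB3AP+AdwAAgIgAEYCIACKAiAAzgIgARICIAFWAiABmgIgAd4CIAIiAiACZgIgAqoCIALuAiADMgIgA3YCIAO6AiAD/gIgAAICZABGAmQAigJkAM4CZAESAmQBVgJkAZoCZAHeAmQCIgJkAmYCZAKqAmQC7gJkAzICZAN2AmQDugJkA/4CZAACAqgARgKoAIoCqADOAqgBEgKoAVYCqAGaAqgB3gKoAiICqAJmAqgCqgKoAu4CqAMyAqgDdgKoA7oCqAP+AqgAAgLsAEYC7ACKAuwAzgLsARIC7AFWAuwBmgLsAd4C7AIiAuwCZgLsAqoC7ALuAuwDMgLsA3YC7AO6AuwD/gLsAAIDMABGAzAAigMwAM4DMAESAzABVgMwAZoDMAHeAzACIgMwAmYDMAKqAzAC7gMwAzIDMAN2AzADugMwA/4DMAACA3QARgN0AIoDdADOA3QBEgN0AVYDdAGaA3QB3gN0AiIDdAJmA3QCqgN0Au4DdAMyA3QDdgN0A7oDdAP+A3QAAgO4AEYDuACKA7gAzgO4ARIDuAFWA7gBmgO4Ad4DuAIiA7gCZgO4AqoDuALuA7gDMgO4A3YDuAO6A7gD/gO4AAID/ABGA/wAigP8AM4D/AESA/wBVgP8AZoD/AHeA/wCIgP8AmYD/AKqA/wC7gP8AzID/AN2A/wDugP8A/4D/AIeHh4eHh4eGhoaFhZfJ+vq5loWFhoaHh4eHh4eHh4eHh4eHh4eHh4aGhYWFl8n6+rmWhYWGhoaHh4eHh4eHh4eHh4eHh4eHhoaGhYWWufr6yZeFhYWGhoeHh4eHh4eHh4eHh4eHh4eHhoaFhZa4+vrJl4WFhoaGh4eHh4eHh4eHh4eHh4eHh4eGhoWFlrj5+dimlYWGhoaHh4eHh4eHh4eHh4eHh4eHh4aGhYWWt+j4x6aWhYaGh4eHh4eHh4eHh4eHh4eHh4eHhoaGhpanx9fHppaGhoaHh4eHh4eHh4eHh4eHh4eHh4eHhoaGlqa3x7emloaGhoeHh4eHh4eHh4eHh4eHh4eHh4eGhoaWlre3p5aWhoaHh4eHh4eHh4eHh4eHh4eHh4eHh4eGhoaXp6enl4aGh4eHh4eHh4eHh4eHh4eHh4eHh4eHh4eHh5eXp5eXh4eHh4eHh4eHh4eHh4eHh4eHh4eHh4eHh4eHh5eXl5eHh4eHh4eHh4eHh4eHh4eHh4eHh4eHh4eHh4eHl5eXh4eHh4eHh4eHh4eHh4d3h4eHh4eHh4eHh4eHh4eHh4eHh4eHh4eHh4eHh4eHd3eHh4eHh4eHh4eHh4eHh4eHh4eHh4eHh4eHh4eHh3d3d4eHh4eHh4eHh4eHh4eHh4eHh4eHh4eHh4eHh4eHd3d3h4eHh4eHh4eHh4eHh4eHh4eHh4eHh4eHh4eHh4d3d3eHh4eHh4eHh4eHh4eHh4eHh4eHh4eHh4eHh4eHh4d3h4eHh4eHh4eHh4eHh4eHh4eHh4eHh4eHh4eHh4eHh4eHh4eHh4eHh4eHh4eHh4eHh4eHh4eHh4eHh4eHh4eHh4eHh4eHh4eHh4eHh4eHh4eHh4eHh4eHh4eHh4eHh4eHh4eHh4eHh4eHh4eHh4eHh4eHh4eHh4eHh4eHh4eHh4eHh4eHh4eHh4eHh4eHh4eHh4eHh4eHh4eHh4eHh4eHh4aHh4eHh4eHh4eHh4eHh4eHh4eHh4eHh4eHh4eHh4eGhoeHh4eHh4eHh4eHh4eHh4eHh4eHh4eHh4eHh4eGhoaGh4eHh4eHh4eHh4eHh4eHh4eHh4eHh4eHh4eHhoaGhoaHh4eHh4eHh4eHh4eHh4eHh4eHh4eHh4eHh4eGhoaGhoeHh4eHh4eHh4eHh4eHh4eHh4eHh4eHh4eHhoaGhoaGh4eXl4eHiIiHh4eHh4eHh4eHh4eHh4eHh4eGhoaGhoaXl6enp5eXh4iIh4eHh4eHh4eHh4eHh4eHhoaGhoaGlqamtsbHx6eXh4iIh4eHh4eHh4eHh4eHh4eGhoaGhpaXprTE1OX258enh4iHh4eHh4eHd4eHh8fm1qaGhoaGlpc="/>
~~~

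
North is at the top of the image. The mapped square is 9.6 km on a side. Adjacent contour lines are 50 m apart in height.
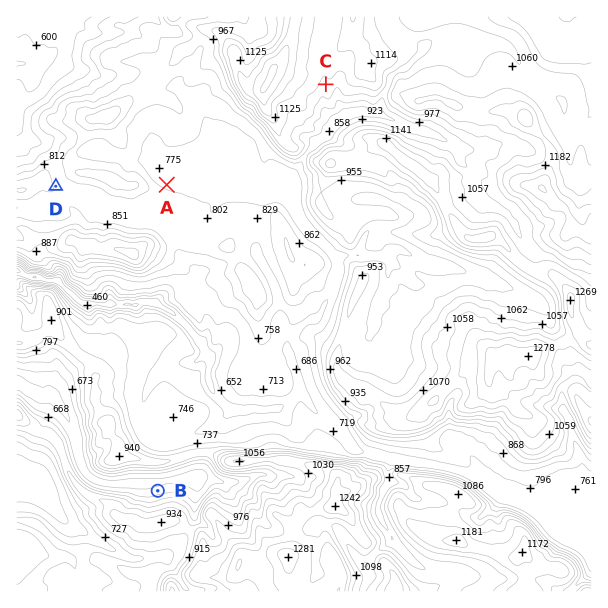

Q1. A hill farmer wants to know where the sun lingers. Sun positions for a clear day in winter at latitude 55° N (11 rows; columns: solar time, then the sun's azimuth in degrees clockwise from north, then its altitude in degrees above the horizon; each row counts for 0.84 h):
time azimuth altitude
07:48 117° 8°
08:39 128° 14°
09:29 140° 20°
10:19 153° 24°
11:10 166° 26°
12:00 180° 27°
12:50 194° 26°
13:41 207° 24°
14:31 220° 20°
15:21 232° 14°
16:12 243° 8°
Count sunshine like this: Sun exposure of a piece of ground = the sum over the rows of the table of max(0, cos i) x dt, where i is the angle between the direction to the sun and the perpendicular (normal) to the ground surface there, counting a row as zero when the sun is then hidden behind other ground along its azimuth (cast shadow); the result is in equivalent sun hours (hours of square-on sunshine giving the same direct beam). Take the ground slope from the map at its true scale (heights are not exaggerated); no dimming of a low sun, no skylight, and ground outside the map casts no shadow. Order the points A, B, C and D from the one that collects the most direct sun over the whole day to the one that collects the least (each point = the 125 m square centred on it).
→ C > D > A > B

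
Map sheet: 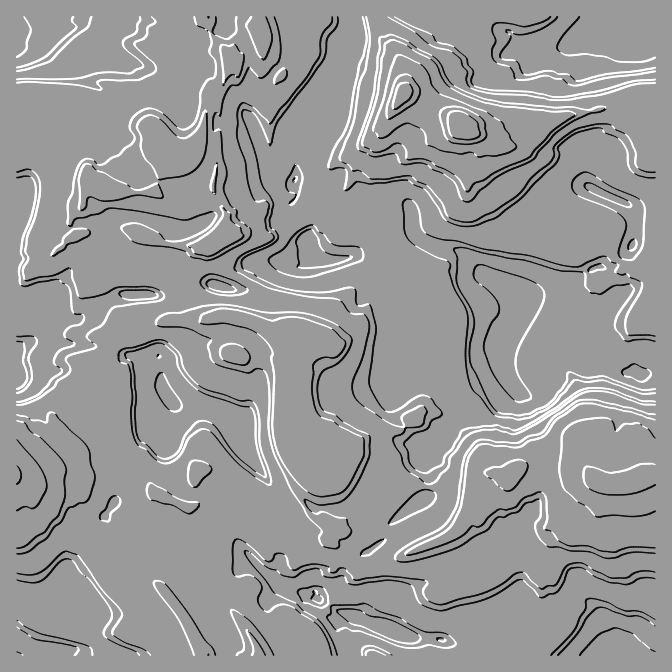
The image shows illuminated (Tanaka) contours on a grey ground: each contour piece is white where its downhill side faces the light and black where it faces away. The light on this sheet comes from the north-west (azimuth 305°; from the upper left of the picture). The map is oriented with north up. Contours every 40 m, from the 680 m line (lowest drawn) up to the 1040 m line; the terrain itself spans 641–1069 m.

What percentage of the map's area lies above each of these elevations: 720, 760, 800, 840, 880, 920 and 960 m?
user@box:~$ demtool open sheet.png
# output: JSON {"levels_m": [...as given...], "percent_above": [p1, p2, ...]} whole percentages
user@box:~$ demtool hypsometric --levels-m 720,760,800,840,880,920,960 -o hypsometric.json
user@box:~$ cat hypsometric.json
{"levels_m": [720, 760, 800, 840, 880, 920, 960], "percent_above": [90, 87, 61, 55, 22, 15, 4]}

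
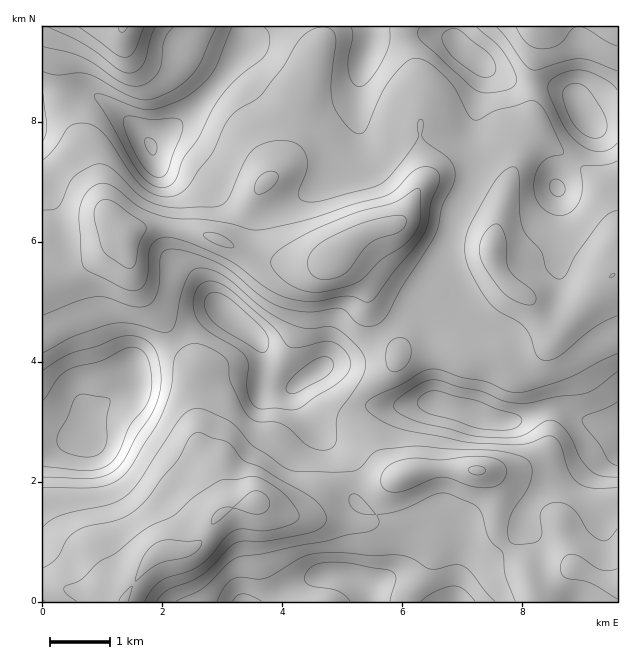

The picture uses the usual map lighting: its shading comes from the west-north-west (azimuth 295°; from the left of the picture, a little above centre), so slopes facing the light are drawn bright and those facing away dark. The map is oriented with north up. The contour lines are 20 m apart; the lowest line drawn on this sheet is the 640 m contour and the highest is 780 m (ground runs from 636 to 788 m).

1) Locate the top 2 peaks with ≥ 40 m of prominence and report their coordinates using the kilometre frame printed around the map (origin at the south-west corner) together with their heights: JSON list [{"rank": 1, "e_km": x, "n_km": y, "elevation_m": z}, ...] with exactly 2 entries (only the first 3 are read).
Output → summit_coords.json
[{"rank": 1, "e_km": 4.89, "n_km": 5.76, "elevation_m": 788}, {"rank": 2, "e_km": 3.56, "n_km": 1.66, "elevation_m": 785}]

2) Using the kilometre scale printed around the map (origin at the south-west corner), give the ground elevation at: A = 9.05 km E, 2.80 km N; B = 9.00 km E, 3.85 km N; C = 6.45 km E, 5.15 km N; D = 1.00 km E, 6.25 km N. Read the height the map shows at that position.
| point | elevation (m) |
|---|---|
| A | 665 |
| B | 700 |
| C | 715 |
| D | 765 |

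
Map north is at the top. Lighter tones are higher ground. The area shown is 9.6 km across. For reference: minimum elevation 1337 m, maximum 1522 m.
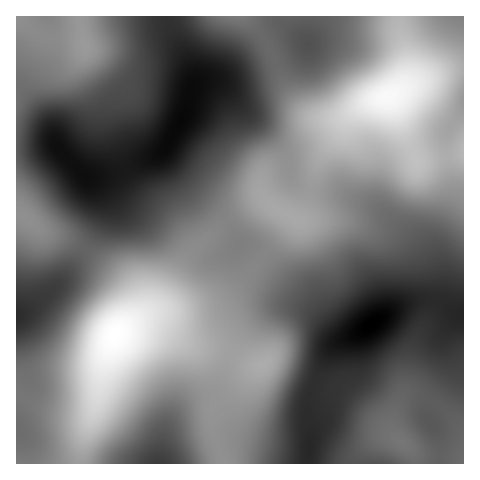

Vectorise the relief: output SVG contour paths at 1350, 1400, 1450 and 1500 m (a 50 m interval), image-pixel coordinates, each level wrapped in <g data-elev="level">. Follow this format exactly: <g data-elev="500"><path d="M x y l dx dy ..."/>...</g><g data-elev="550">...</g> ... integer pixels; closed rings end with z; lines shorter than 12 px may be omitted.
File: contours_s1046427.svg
<g data-elev="1350"><path d="M348 346l-8-4 0-6 7-10 12-12 10-7 10-4 10 0 7 3 2 6-2 7-5 8-9 9-17 9-8 2z"/><path d="M88 187l-8-5-12-15-14-14-3-8 2-6 3-1 4 2 15 18 22 15 1 5-1 4-3 4z"/><path d="M152 163l-4-3 0-6 12-18 9-18 14-41 5-5 6-3 7 1 6 3 4 4 1 5-14 38-28 38-9 5z"/></g><g data-elev="1400"><path d="M127 463l6-9 18-16 7-5 4-1 5 1 5 5 9 14 5 11"/><path d="M271 463l6-18 5-35 16-41 4-15 0-21-6-20-1-6 12-16 9-7 16-1 5-2 6-5 9-12 6-4 37-3 12-6 24-12 6 0 7 2 19 14"/><path d="M463 402l-18-8-21-15-10-5-11-2-8 4-13 17-15 12-6 7-4 11-5 25 0 7 4 4 30 4"/><path d="M17 268l19 2 33-8 7 4 3 11-2 8-3 8-27 39-14 11-16 6"/><path d="M306 58l-7-6-4-12 4-7 8-2 9 4 3 4 1 6-2 5-3 5-4 3z"/><path d="M199 17l4 6 6 5 30 12 7 5 6 7 6 12 4 16 6 31-1 13-6 7-19 9-12 10-38 42-25 17-13 18-6 5-15 5-28 2-7-1-7-4-34-30-33-40-4-10 0-13 5-22 5-8 5-6 12-4 29-2 11-2 23-15 13-12 5-9 3-11-4-33"/></g><g data-elev="1450"><path d="M78 462l4 0 5-3 32-33 31-36 14-12 12-4 27 2 20-4 4 1 7 11 5 5 9 2 8 0 10-6 11-13 5-14-1-10-3-3-5-2-24-1-11-3-17-21-11-25-32-23-12-4-16-2-16 0-9 3-7 6-36 41-8 15-10 29-1 11 1 24-1 34 6 22 5 9z"/><path d="M296 239l11-1 13-7 6-8 0-8-6-8-8-7-20-5-9-5-7-7-8-15-3-2-5 1-7 6-5 12-1 10 2 9 5 7 6 6 28 19z"/><path d="M463 111l-2-8 2-12"/><path d="M463 47l-18-8-10-6-7-7-4-9"/><path d="M377 17l-1 11 0 20-6 12-25 17-18 15-27 12-6 7-1 7 1 8 8 22 3 21 3 9 3 4 4 0 16-10 9-3 21 4 18 0 9 3 17 14 13 3 13-2 20-11 12 0"/></g><g data-elev="1500"><path d="M97 385l5 1 6-3 30-26 9-9 4-9 6-24 0-6-4-4-13-3-18 3-15 7-11 10-6 15-3 21 3 15z"/><path d="M385 120l8 1 7-1 6-3 7-7 12-15 4-8 1-9-4-6-13-6-11 1-32 18-10 9-5 9 2 7 7 4z"/></g>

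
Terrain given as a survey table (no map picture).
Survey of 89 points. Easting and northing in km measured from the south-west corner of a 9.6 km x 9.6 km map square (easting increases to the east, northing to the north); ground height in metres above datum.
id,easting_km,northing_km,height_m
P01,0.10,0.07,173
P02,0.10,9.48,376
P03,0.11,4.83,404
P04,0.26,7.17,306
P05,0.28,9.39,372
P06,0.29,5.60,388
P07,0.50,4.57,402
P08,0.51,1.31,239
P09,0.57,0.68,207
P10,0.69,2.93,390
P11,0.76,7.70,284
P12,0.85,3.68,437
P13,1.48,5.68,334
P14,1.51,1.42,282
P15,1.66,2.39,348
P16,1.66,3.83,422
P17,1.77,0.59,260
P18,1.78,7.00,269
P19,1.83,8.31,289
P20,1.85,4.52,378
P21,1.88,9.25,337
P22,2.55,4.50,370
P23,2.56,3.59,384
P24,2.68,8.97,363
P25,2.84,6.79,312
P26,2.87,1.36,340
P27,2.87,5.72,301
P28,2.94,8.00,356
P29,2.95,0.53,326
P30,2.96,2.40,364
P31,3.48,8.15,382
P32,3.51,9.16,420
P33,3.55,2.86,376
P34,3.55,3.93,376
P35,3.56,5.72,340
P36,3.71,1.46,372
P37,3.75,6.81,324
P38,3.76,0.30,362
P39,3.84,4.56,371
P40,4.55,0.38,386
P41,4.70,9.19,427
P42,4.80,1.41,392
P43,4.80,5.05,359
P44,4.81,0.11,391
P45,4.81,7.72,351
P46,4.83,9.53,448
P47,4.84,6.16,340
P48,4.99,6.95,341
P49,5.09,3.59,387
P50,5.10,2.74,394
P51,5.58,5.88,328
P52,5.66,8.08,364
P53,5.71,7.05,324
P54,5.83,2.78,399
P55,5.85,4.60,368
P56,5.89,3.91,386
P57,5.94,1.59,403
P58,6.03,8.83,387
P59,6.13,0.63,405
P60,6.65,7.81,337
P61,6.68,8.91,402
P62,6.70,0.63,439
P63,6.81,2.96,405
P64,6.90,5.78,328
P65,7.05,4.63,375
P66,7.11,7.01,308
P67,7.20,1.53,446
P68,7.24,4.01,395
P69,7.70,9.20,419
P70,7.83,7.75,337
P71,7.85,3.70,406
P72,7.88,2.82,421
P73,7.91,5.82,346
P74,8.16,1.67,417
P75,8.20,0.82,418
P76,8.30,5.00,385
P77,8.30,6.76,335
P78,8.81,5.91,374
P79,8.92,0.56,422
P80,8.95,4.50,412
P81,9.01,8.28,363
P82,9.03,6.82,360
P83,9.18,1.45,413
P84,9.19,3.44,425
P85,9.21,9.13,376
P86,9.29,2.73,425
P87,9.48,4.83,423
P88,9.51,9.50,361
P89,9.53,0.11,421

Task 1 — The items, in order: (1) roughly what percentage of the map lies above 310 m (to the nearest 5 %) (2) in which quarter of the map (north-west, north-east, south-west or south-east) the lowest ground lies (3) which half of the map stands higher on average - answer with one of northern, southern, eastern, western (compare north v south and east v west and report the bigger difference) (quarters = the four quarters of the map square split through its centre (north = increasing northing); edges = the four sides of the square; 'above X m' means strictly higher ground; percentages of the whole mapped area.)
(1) Ground above 310 m makes up about 85 % of the sheet.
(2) The lowest point lies in the south-west quarter of the map.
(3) The eastern half stands higher on average than the western half.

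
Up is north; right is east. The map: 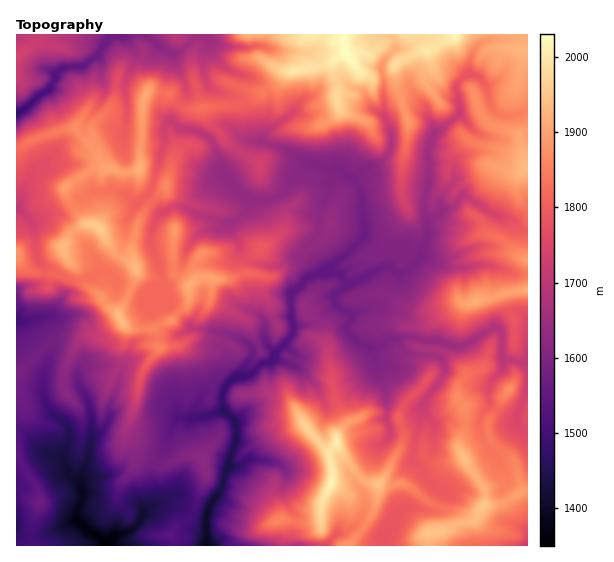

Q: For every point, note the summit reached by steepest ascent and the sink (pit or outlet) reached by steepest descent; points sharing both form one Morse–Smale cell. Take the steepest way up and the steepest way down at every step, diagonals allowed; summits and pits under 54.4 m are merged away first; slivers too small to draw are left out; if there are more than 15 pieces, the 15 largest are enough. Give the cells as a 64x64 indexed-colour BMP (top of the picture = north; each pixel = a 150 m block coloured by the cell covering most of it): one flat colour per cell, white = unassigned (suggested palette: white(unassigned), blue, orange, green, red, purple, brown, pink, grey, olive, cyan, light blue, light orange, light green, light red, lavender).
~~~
<image width="64" height="64" href="data:image/bmp;base64,Qk12CAAAAAAAAHYAAAAoAAAAQAAAAEAAAAABAAQAAAAAAAAIAAATCwAAEwsAABAAAAAAAAAA////ALR3HwAOf/8ALKAsACgn1gC9Z5QAS1aMAMJ34wB/f38AIr28AM++FwDox64AeLv/AIrfmACWmP8A1bDFAKqqqqqqowAAAAD//2ZmZmZiIiIiIiIiVVVQAAAAAAAAqqqqqqozAAAAD///ZmZmZmYiIiIiIiJVVVUAAAAAAACqqqqqMzMwAAAA//9mZmZmYiIiIiIiIiVVVVVQAAAAAKqqqqozMzAAAAAA/2ZmZmZmZmYiIiIiJVVVVVVQAAAAqqqqqjMzMzMAAAD/ZmZmZmZmZiIiIiIiVVJVVVUAAACqqqqqMzMzMzAAAA9mZmZmZmZmIiIiIiIiIiVVVVVQAKqqqqozMzMzMAAAD/ZmZmZmZmZiIiIiIiIiJVVVVVVQqqqqqjMzMzMwAAAP/2ZmZmZmZmIiIiIiIiJVVVVVVVWqqqqoMzMzMzAAAAD/ZmZmZmZmYiIiIiIiJVVVVVVVVaqqqogzMzMzMAAAAP9mZmZmZmZiIiIiIiIlVVVVVVVVqqqqiIMzMzM78AAP//ZmZmZmZmIiIiIiIlVVVVVVVVWqqqqIgzMzM7v/////9mZmZmZmYiIiIiIiJVVVVVVVVaqqqoiDMzM7u7/////2ZmZmZmYiIiIiIiIiVVVVVVVVqqqqqIMzM7u7v/////ZmZmZmYiIiIiIiIiJVVVVVVVWqqqqoiIMzu7u/////9mZmZmZiIiIiIiIiIlVVVVVVVaqqqoiIgzO7u7v////2ZmZmZiIiIiIiIiIiVVVVVVVQqqqoiIiIM7u7u7u//2ZmZmZiIiIiIiIiIiVVVVVVUACqqoiIiIgzO7u7u7//ZmZmZmIiIiIiIiIiJVVVVVUAAKqoiIiIiDM7u7u7v/9mZmZmIiIiIiIiIiIlVVVVUAAAqqiIiIiIgzu7u7u7u2ZmYiIiIiIiIiIiIiJVVVVQAACqqIiIiIiDO7u7u7u7tmZiIiIiIiIiIiIiIiVVVVAAAKqqiIiIiIMzu7u7u7u7tmIiIiIiIiIiIiIiJVVVVQAACqqIiIiIgzO7u7u7u7uwIiIiIiIiIiIiIiIlVVVVUAAAqoiIiIiIMzu7u7u7u7ARERIiIiIiIiIiIiVVVVVQAAAKiIiIiIgzM7u7u7u7sBERIiIiIiIiIgAAVVVVVVAAAAAIAIiIiIMzu7u7u7uw0REiIiIiJEQiAABEREVVUAAAAAAAAAiIiDO7u7u7AADRESIiIiJERERERERERFVQAAAAAAAAAAiIM7u7AAAADdEREiIiJERERERERERERAAAAAAAAAAACIgzM7AAAADd0AERESIiREREREREREREQAAAAAAAAACIiIMz0AAADd0AABEREiRERERERERERERERAAAAAAACIiIgz3QAA3d3QAAERERREREREREREREREREAAAAAACIiIMzPd0A3d3QAAARERFEREREREREREREREQAAAAACIiDMzPd3QAN3dAAAAERERRERERERERERERERAAAAAA4iDMzM93d0N3d0AAAABERERREREREREREREREAAAAADMzMzMz3d3d3d0AAAAAARERERRBFEREREREREQAAAADMzMzMzPd3d3d3dEREQARERERERERRERERERERAAAADMzMzMzPd3d3d3dEREREREREREREREUREREREREAAAAMzMzMzM93d3d3d0RERERERERERERERREREREREQAAAADMzMzMz3d3d3d0RERERERERERERERFERERERERAAAAAMzMzMzPd3d3d3REREREREREREREREUREREREREAAAAADMzMzM93d3d3TERERERERERERERERFERERERJkAAAAAMzMzMzPd3dMzMzERERERERERERERERRERESZmQAAAAMzMzMzMzMzMzMzMRERERERERERERERGZREmZmZAAAAADMzMwAzMzMzMzMxEREREREREREREREZmZmZmZkAAAAAAAAAAAMzMzMzMxERERERERERERERERGZmZmZmQAAAAAAAAAAAzMzMzMxERERERERERERERERERmZmZmZAAAAAAAAAAADMzMzMxERERERERERERERERERGZmZmZkAAAAAAAd3cAAzMzMzERERERERERERERERERGZmZmZmQAAAAAAd3dwADMzMzERERERERERERERERERmZmZmZmZAAAAAAB3d3AAMzMzMRERERERERERERERERGZmZmZmZkAAAAAB3d3dwADMzMREREREREREREREREREZmZmZmZmQAHAAB3d3d3AAMzMRERERERERERERERERERmZmZmZmZAAd3d3d3d3cAAxERERERERERERERERERERHumZmZmZkAd3d3d3d3dwABEREREREREREREREREREREe7pmZmZmQd3d3d3d3d3ADMREREREREREREREREREREe7umZmQAAAHd3d3d3d3cAMwzMzMwRERERERERERHhER7u6ZmQAAAAB3d3d3d3dwAADMzMzMwREREREREREe7u7u7pmZAAAAAAd3d3d3d3d3AMzMzMzMwRERERERER7u7u7umZkAAAAAAHd3d3d3d3cAzMzMzMzMERERERERHu7u7u7pkAAAAAAAB3d3d3d3dwzMzMzMzMzMEREREREe7u7u7u4AAAAAAAAAAHd3d3d3DMzMzMzMzMzMzBERER7u7u7u7gAAAAAAAAAAB3d3d3fMzMzMzMzMzMzMzBEREe7u7u7uAAAAAAAAAAAAd3d3fMzMzMzMzMzMzMzMERER7u7u7u7gAAAAAAAAAAAHd3fMzMzMzMzMzMzMzMwRERHu7u7u7u4AAA"/>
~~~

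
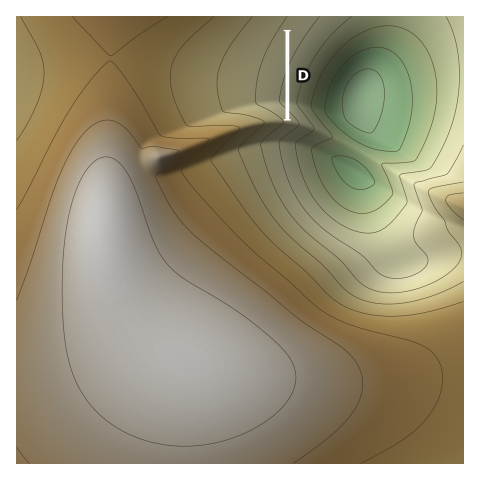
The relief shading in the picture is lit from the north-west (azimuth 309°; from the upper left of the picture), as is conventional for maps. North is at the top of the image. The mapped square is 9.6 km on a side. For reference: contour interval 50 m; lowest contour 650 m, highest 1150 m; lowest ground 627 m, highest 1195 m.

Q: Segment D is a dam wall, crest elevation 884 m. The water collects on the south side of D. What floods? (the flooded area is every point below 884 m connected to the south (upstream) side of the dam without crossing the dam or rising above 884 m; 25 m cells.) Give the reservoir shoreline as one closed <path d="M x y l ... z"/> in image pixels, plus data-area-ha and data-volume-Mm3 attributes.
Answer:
<path d="M285 36l-13 26-8 27 0 14 12 6 9 9 0-82z" data-area-ha="51" data-volume-Mm3="8.55"/>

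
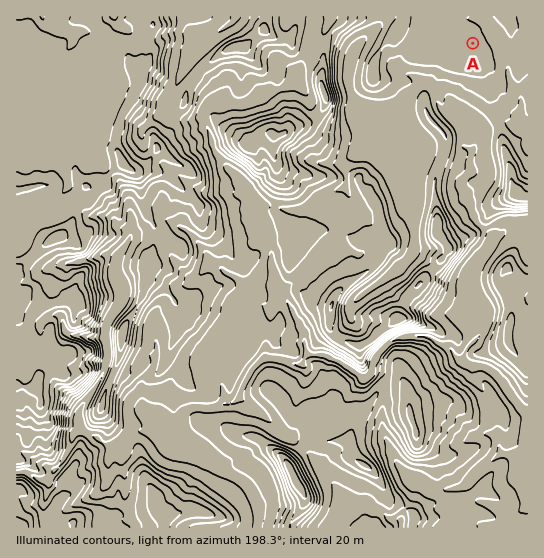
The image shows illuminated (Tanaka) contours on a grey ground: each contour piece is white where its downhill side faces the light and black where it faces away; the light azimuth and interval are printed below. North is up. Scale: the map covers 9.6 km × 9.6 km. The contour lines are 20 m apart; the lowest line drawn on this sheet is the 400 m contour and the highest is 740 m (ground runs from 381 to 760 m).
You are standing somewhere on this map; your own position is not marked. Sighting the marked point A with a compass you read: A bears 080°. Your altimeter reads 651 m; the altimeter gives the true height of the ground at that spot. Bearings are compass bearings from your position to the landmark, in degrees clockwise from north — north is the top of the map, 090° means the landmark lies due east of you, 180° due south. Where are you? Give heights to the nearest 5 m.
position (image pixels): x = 149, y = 100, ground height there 650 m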